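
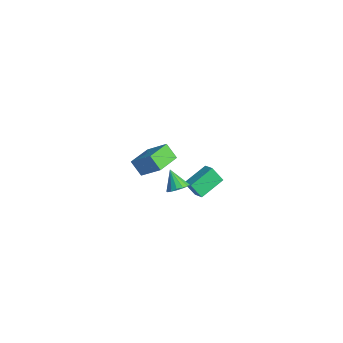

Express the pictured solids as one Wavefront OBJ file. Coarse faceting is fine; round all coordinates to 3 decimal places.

v -3.167 -0.585 -1.387
v -3.798 -0.965 -0.491
v -4.094 0.827 -1.44
v -4.725 0.447 -0.544
v -2.075 0.173 -0.296
v -2.706 -0.207 0.6
v -3.002 1.585 -0.349
v -3.633 1.205 0.547
v 4.128 -1.365 3.45
v 4.477 -1.906 3.636
v 3.352 -1.515 4.47
v 4.633 -1.64 3.794
v 4.654 -1.3 3.86
v 4.534 -0.977 3.816
v 4.305 -0.759 3.674
v 4.029 -0.703 3.472
v 3.779 -0.824 3.264
v 3.623 -1.09 3.106
v 3.602 -1.43 3.04
v 3.722 -1.752 3.084
v 3.951 -1.971 3.226
v 4.227 -2.027 3.428
v 0.605 0.483 0.543
v 1.374 0.559 0.897
v 0.153 1.983 1.204
v 0.922 2.059 1.558
v 0.978 1.001 -0.378
v 1.747 1.077 -0.024
v 0.526 2.501 0.283
v 1.295 2.577 0.637
f 2 4 1
f 5 2 1
f 1 4 3
f 3 5 1
f 2 8 4
f 6 2 5
f 6 8 2
f 4 8 3
f 7 5 3
f 3 8 7
f 7 6 5
f 8 6 7
f 10 9 12
f 10 12 11
f 12 9 13
f 12 13 11
f 13 9 14
f 13 14 11
f 14 9 15
f 14 15 11
f 15 9 16
f 15 16 11
f 16 9 17
f 16 17 11
f 17 9 18
f 17 18 11
f 18 9 19
f 18 19 11
f 19 9 20
f 19 20 11
f 20 9 21
f 20 21 11
f 21 9 22
f 21 22 11
f 22 9 10
f 22 10 11
f 24 26 23
f 27 24 23
f 23 26 25
f 25 27 23
f 24 30 26
f 28 24 27
f 28 30 24
f 26 30 25
f 29 27 25
f 25 30 29
f 29 28 27
f 30 28 29



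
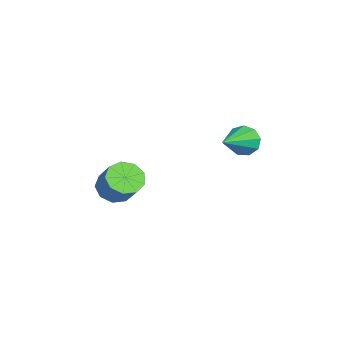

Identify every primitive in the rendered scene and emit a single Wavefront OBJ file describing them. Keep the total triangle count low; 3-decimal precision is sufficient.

v 1.469 -3.009 -0.982
v 2.053 -3.056 -1.433
v 2.816 -2.617 -0.49
v 2.231 -2.571 -0.038
v 1.839 -2.599 -1.473
v 2.602 -2.16 -0.53
v 1.452 -2.334 -1.283
v 2.215 -1.895 -0.34
v 1.073 -2.385 -0.952
v 1.836 -1.946 -0.009
v 0.878 -2.728 -0.635
v 1.641 -2.29 0.308
v 0.96 -3.203 -0.48
v 1.723 -2.765 0.463
v 1.28 -3.588 -0.56
v 2.043 -3.149 0.383
v 1.688 -3.701 -0.837
v 2.451 -3.262 0.106
v 1.993 -3.491 -1.182
v 2.756 -3.052 -0.239
v 2.358 1.487 2.012
v 2.708 1.692 1.504
v 3.742 0.793 2.688
v 2.708 2.002 1.824
v 2.543 2.07 2.231
v 2.292 1.866 2.536
v 2.072 1.485 2.596
v 1.985 1.104 2.382
v 2.073 0.903 1.996
v 2.294 0.975 1.617
v 2.545 1.287 1.423
f 2 1 5
f 2 5 3
f 3 5 6
f 3 6 4
f 5 1 7
f 5 7 6
f 6 7 8
f 6 8 4
f 7 1 9
f 7 9 8
f 8 9 10
f 8 10 4
f 9 1 11
f 9 11 10
f 10 11 12
f 10 12 4
f 11 1 13
f 11 13 12
f 12 13 14
f 12 14 4
f 13 1 15
f 13 15 14
f 14 15 16
f 14 16 4
f 15 1 17
f 15 17 16
f 16 17 18
f 16 18 4
f 17 1 19
f 17 19 18
f 18 19 20
f 18 20 4
f 19 1 2
f 19 2 20
f 20 2 3
f 20 3 4
f 22 21 24
f 22 24 23
f 24 21 25
f 24 25 23
f 25 21 26
f 25 26 23
f 26 21 27
f 26 27 23
f 27 21 28
f 27 28 23
f 28 21 29
f 28 29 23
f 29 21 30
f 29 30 23
f 30 21 31
f 30 31 23
f 31 21 22
f 31 22 23



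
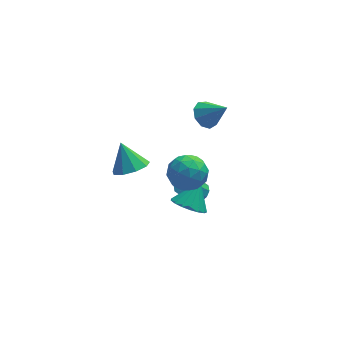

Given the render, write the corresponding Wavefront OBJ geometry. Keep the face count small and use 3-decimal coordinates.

v -1.086 -2.787 0.096
v -0.197 -3.205 -0.182
v -0.334 -1.993 1.304
v -0.218 -2.791 -0.441
v -0.438 -2.377 -0.577
v -0.806 -2.057 -0.559
v -1.238 -1.904 -0.391
v -1.635 -1.953 -0.111
v -1.907 -2.194 0.216
v -1.99 -2.571 0.515
v -1.866 -2.997 0.719
v -1.563 -3.375 0.779
v -1.151 -3.619 0.683
v -0.724 -3.672 0.453
v -0.38 -3.522 0.14
v -0.143 -0.775 -1.127
v 0.157 -0.313 -0.801
v -0.777 -0.463 0.272
v -1.077 -0.925 -0.053
v -0.125 -0.144 -1.022
v -1.058 -0.294 0.051
v -0.413 -0.216 -1.283
v -1.346 -0.366 -0.209
v -0.599 -0.501 -1.484
v -1.532 -0.652 -0.411
v -0.61 -0.891 -1.549
v -1.543 -1.042 -0.476
v -0.443 -1.237 -1.452
v -1.377 -1.387 -0.379
v -0.162 -1.406 -1.231
v -1.095 -1.556 -0.158
v 0.126 -1.334 -0.971
v -0.807 -1.484 0.103
v 0.312 -1.048 -0.769
v -0.621 -1.199 0.304
v 0.323 -0.658 -0.704
v -0.61 -0.809 0.369
v 0.641 2.127 2.699
v 1.353 2.358 2.218
v 1.659 1.453 3.881
v 1.206 2.808 2.601
v 0.794 2.939 3.03
v 0.311 2.69 3.304
v -0.018 2.178 3.295
v -0.038 1.642 3.007
v 0.259 1.333 2.575
v 0.735 1.396 2.2
v 1.167 1.801 2.059
v -3.286 3.396 -2.929
v -2.219 3.521 -2.695
v -3.714 4.324 -1.471
v -2.456 4.089 -3.127
v -3.081 4.334 -3.466
v -3.803 4.14 -3.554
v -4.283 3.597 -3.349
v -4.297 2.961 -2.948
v -3.838 2.528 -2.538
v -3.121 2.501 -2.311
v -2.481 2.893 -2.373
v -1.841 -2.963 4.629
v -1.249 -2.37 3.862
v -1.271 -4.53 3.858
v -0.679 -3.937 3.091
v -0.353 -3.943 4.179
v -0.706 -2.974 4.656
v -1.814 -3.926 3.064
v -2.167 -2.957 3.541
v -1.232 -2.965 2.895
v -0.33 -2.976 3.584
v -2.19 -3.924 4.136
v -1.288 -3.935 4.825
v -1.595 -2.529 4.313
v -0.925 -4.371 3.407
v -0.733 -4.374 4.046
v -0.385 -4.026 3.596
v -1.276 -2.884 4.78
v -0.928 -2.535 4.329
v -0.402 -3.46 4.515
v -1.592 -4.365 3.391
v -1.244 -4.016 2.94
v -2.135 -2.874 4.124
v -1.787 -2.526 3.674
v -2.118 -3.44 3.205
v -1.237 -2.53 3.294
v -0.902 -3.451 2.841
v -1.569 -3.445 2.825
v -1.777 -2.876 3.105
v -0.707 -2.536 3.699
v -0.371 -3.457 3.246
v -0.18 -3.461 3.886
v -0.388 -2.891 4.166
v -0.697 -2.886 3.131
v -2.149 -3.443 4.474
v -1.813 -4.364 4.021
v -2.132 -4.009 3.554
v -2.34 -3.439 3.834
v -1.618 -3.449 4.879
v -1.283 -4.37 4.426
v -0.743 -4.024 4.615
v -0.951 -3.455 4.895
v -1.823 -4.014 4.589
f 2 1 4
f 2 4 3
f 4 1 5
f 4 5 3
f 5 1 6
f 5 6 3
f 6 1 7
f 6 7 3
f 7 1 8
f 7 8 3
f 8 1 9
f 8 9 3
f 9 1 10
f 9 10 3
f 10 1 11
f 10 11 3
f 11 1 12
f 11 12 3
f 12 1 13
f 12 13 3
f 13 1 14
f 13 14 3
f 14 1 15
f 14 15 3
f 15 1 2
f 15 2 3
f 17 16 20
f 17 20 18
f 18 20 21
f 18 21 19
f 20 16 22
f 20 22 21
f 21 22 23
f 21 23 19
f 22 16 24
f 22 24 23
f 23 24 25
f 23 25 19
f 24 16 26
f 24 26 25
f 25 26 27
f 25 27 19
f 26 16 28
f 26 28 27
f 27 28 29
f 27 29 19
f 28 16 30
f 28 30 29
f 29 30 31
f 29 31 19
f 30 16 32
f 30 32 31
f 31 32 33
f 31 33 19
f 32 16 34
f 32 34 33
f 33 34 35
f 33 35 19
f 34 16 36
f 34 36 35
f 35 36 37
f 35 37 19
f 36 16 17
f 36 17 37
f 37 17 18
f 37 18 19
f 39 38 41
f 39 41 40
f 41 38 42
f 41 42 40
f 42 38 43
f 42 43 40
f 43 38 44
f 43 44 40
f 44 38 45
f 44 45 40
f 45 38 46
f 45 46 40
f 46 38 47
f 46 47 40
f 47 38 48
f 47 48 40
f 48 38 39
f 48 39 40
f 50 49 52
f 50 52 51
f 52 49 53
f 52 53 51
f 53 49 54
f 53 54 51
f 54 49 55
f 54 55 51
f 55 49 56
f 55 56 51
f 56 49 57
f 56 57 51
f 57 49 58
f 57 58 51
f 58 49 59
f 58 59 51
f 59 49 50
f 59 50 51
f 60 97 76
f 97 71 100
f 76 100 65
f 97 100 76
f 60 76 72
f 76 65 77
f 72 77 61
f 76 77 72
f 60 72 81
f 72 61 82
f 81 82 67
f 72 82 81
f 60 81 93
f 81 67 96
f 93 96 70
f 81 96 93
f 60 93 97
f 93 70 101
f 97 101 71
f 93 101 97
f 61 77 88
f 77 65 91
f 88 91 69
f 77 91 88
f 65 100 78
f 100 71 99
f 78 99 64
f 100 99 78
f 71 101 98
f 101 70 94
f 98 94 62
f 101 94 98
f 70 96 95
f 96 67 83
f 95 83 66
f 96 83 95
f 67 82 87
f 82 61 84
f 87 84 68
f 82 84 87
f 63 89 75
f 89 69 90
f 75 90 64
f 89 90 75
f 63 75 73
f 75 64 74
f 73 74 62
f 75 74 73
f 63 73 80
f 73 62 79
f 80 79 66
f 73 79 80
f 63 80 85
f 80 66 86
f 85 86 68
f 80 86 85
f 63 85 89
f 85 68 92
f 89 92 69
f 85 92 89
f 64 90 78
f 90 69 91
f 78 91 65
f 90 91 78
f 62 74 98
f 74 64 99
f 98 99 71
f 74 99 98
f 66 79 95
f 79 62 94
f 95 94 70
f 79 94 95
f 68 86 87
f 86 66 83
f 87 83 67
f 86 83 87
f 69 92 88
f 92 68 84
f 88 84 61
f 92 84 88



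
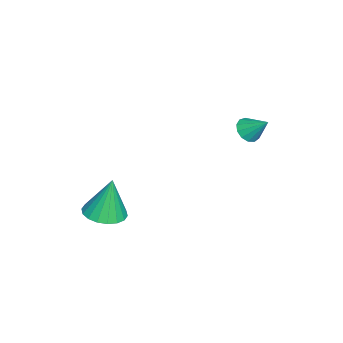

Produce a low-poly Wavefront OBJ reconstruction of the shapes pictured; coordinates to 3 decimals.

v 3.442 -3.019 0.068
v 4.206 -3.078 0.138
v 3.318 -2.761 1.632
v 4.161 -2.743 0.079
v 3.973 -2.463 0.018
v 3.679 -2.293 -0.033
v 3.339 -2.267 -0.064
v 3.019 -2.39 -0.069
v 2.783 -2.637 -0.047
v 2.677 -2.96 -0.002
v 2.723 -3.294 0.057
v 2.911 -3.574 0.117
v 3.204 -3.744 0.168
v 3.544 -3.77 0.2
v 3.864 -3.648 0.205
v 4.1 -3.4 0.183
v -0.272 1.085 2.185
v 0.185 1.155 1.925
v 0.012 1.795 2.875
v -0.01 1.348 1.807
v -0.288 1.458 1.808
v -0.56 1.449 1.929
v -0.742 1.325 2.132
v -0.774 1.125 2.351
v -0.647 0.912 2.517
v -0.401 0.754 2.578
v -0.114 0.701 2.514
v 0.123 0.77 2.346
v 0.234 0.939 2.126
f 2 1 4
f 2 4 3
f 4 1 5
f 4 5 3
f 5 1 6
f 5 6 3
f 6 1 7
f 6 7 3
f 7 1 8
f 7 8 3
f 8 1 9
f 8 9 3
f 9 1 10
f 9 10 3
f 10 1 11
f 10 11 3
f 11 1 12
f 11 12 3
f 12 1 13
f 12 13 3
f 13 1 14
f 13 14 3
f 14 1 15
f 14 15 3
f 15 1 16
f 15 16 3
f 16 1 2
f 16 2 3
f 18 17 20
f 18 20 19
f 20 17 21
f 20 21 19
f 21 17 22
f 21 22 19
f 22 17 23
f 22 23 19
f 23 17 24
f 23 24 19
f 24 17 25
f 24 25 19
f 25 17 26
f 25 26 19
f 26 17 27
f 26 27 19
f 27 17 28
f 27 28 19
f 28 17 29
f 28 29 19
f 29 17 18
f 29 18 19



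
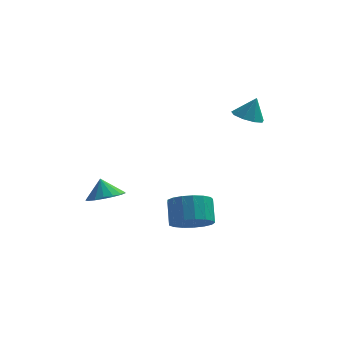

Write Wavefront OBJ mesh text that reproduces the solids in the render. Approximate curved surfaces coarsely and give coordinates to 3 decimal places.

v -2.549 -0.38 -1.821
v -1.789 -0.751 -1.459
v -2.831 -0.04 -0.879
v -1.665 -0.343 -1.569
v -1.743 0.057 -1.737
v -2.007 0.356 -1.923
v -2.394 0.487 -2.087
v -2.817 0.42 -2.189
v -3.178 0.169 -2.207
v -3.396 -0.208 -2.137
v -3.419 -0.624 -1.994
v -3.243 -0.984 -1.811
v -2.908 -1.205 -1.631
v -2.49 -1.238 -1.494
v -2.087 -1.074 -1.432
v 1.237 0.154 -3.624
v 1.903 -0.378 -3.028
v 1.729 0.534 -2.02
v 1.063 1.066 -2.616
v 2.193 -0.054 -3.271
v 2.019 0.857 -2.263
v 2.264 0.318 -3.595
v 2.09 1.229 -2.586
v 2.099 0.652 -3.925
v 1.925 1.563 -2.917
v 1.737 0.872 -4.186
v 1.563 1.783 -3.178
v 1.261 0.928 -4.319
v 1.087 1.839 -3.311
v 0.779 0.806 -4.292
v 0.605 1.718 -3.284
v 0.402 0.536 -4.113
v 0.228 1.447 -3.105
v 0.216 0.177 -3.821
v 0.042 1.089 -2.813
v 0.264 -0.186 -3.484
v 0.09 0.725 -2.476
v 0.535 -0.471 -3.18
v 0.361 0.44 -2.171
v 0.967 -0.613 -2.977
v 0.793 0.298 -1.969
v 1.461 -0.58 -2.922
v 1.287 0.332 -1.914
v 3.433 3.875 1.488
v 3.844 4.509 1.225
v 3.827 4.085 2.612
v 3.34 4.661 1.373
v 2.879 4.446 1.575
v 2.677 3.963 1.737
v 2.829 3.439 1.781
v 3.263 3.119 1.689
v 3.776 3.153 1.502
v 4.129 3.524 1.309
v 4.156 4.059 1.199
f 2 1 4
f 2 4 3
f 4 1 5
f 4 5 3
f 5 1 6
f 5 6 3
f 6 1 7
f 6 7 3
f 7 1 8
f 7 8 3
f 8 1 9
f 8 9 3
f 9 1 10
f 9 10 3
f 10 1 11
f 10 11 3
f 11 1 12
f 11 12 3
f 12 1 13
f 12 13 3
f 13 1 14
f 13 14 3
f 14 1 15
f 14 15 3
f 15 1 2
f 15 2 3
f 17 16 20
f 17 20 18
f 18 20 21
f 18 21 19
f 20 16 22
f 20 22 21
f 21 22 23
f 21 23 19
f 22 16 24
f 22 24 23
f 23 24 25
f 23 25 19
f 24 16 26
f 24 26 25
f 25 26 27
f 25 27 19
f 26 16 28
f 26 28 27
f 27 28 29
f 27 29 19
f 28 16 30
f 28 30 29
f 29 30 31
f 29 31 19
f 30 16 32
f 30 32 31
f 31 32 33
f 31 33 19
f 32 16 34
f 32 34 33
f 33 34 35
f 33 35 19
f 34 16 36
f 34 36 35
f 35 36 37
f 35 37 19
f 36 16 38
f 36 38 37
f 37 38 39
f 37 39 19
f 38 16 40
f 38 40 39
f 39 40 41
f 39 41 19
f 40 16 42
f 40 42 41
f 41 42 43
f 41 43 19
f 42 16 17
f 42 17 43
f 43 17 18
f 43 18 19
f 45 44 47
f 45 47 46
f 47 44 48
f 47 48 46
f 48 44 49
f 48 49 46
f 49 44 50
f 49 50 46
f 50 44 51
f 50 51 46
f 51 44 52
f 51 52 46
f 52 44 53
f 52 53 46
f 53 44 54
f 53 54 46
f 54 44 45
f 54 45 46



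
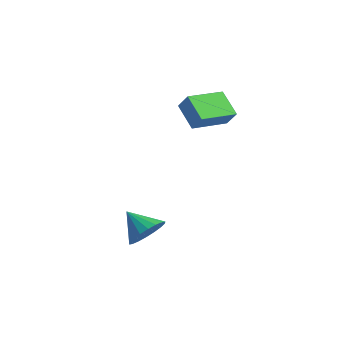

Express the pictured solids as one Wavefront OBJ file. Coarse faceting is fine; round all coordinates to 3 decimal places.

v 0.105 2.112 0.508
v -1.248 2.384 1.5
v 0.335 4.252 0.234
v -1.019 4.524 1.226
v 0.779 2.156 1.414
v -0.575 2.428 2.406
v 1.008 4.296 1.14
v -0.345 4.568 2.132
v 2.224 -2.597 -4.189
v 2.876 -2.597 -3.303
v 0.896 -2.783 -3.211
v 2.769 -2.123 -3.359
v 2.553 -1.743 -3.58
v 2.273 -1.532 -3.921
v 1.982 -1.532 -4.315
v 1.74 -1.743 -4.684
v 1.593 -2.123 -4.955
v 1.572 -2.597 -5.075
v 1.679 -3.072 -5.019
v 1.895 -3.452 -4.798
v 2.175 -3.663 -4.457
v 2.466 -3.663 -4.063
v 2.708 -3.452 -3.694
v 2.855 -3.072 -3.423
f 2 4 1
f 5 2 1
f 1 4 3
f 3 5 1
f 2 8 4
f 6 2 5
f 6 8 2
f 4 8 3
f 7 5 3
f 3 8 7
f 7 6 5
f 8 6 7
f 10 9 12
f 10 12 11
f 12 9 13
f 12 13 11
f 13 9 14
f 13 14 11
f 14 9 15
f 14 15 11
f 15 9 16
f 15 16 11
f 16 9 17
f 16 17 11
f 17 9 18
f 17 18 11
f 18 9 19
f 18 19 11
f 19 9 20
f 19 20 11
f 20 9 21
f 20 21 11
f 21 9 22
f 21 22 11
f 22 9 23
f 22 23 11
f 23 9 24
f 23 24 11
f 24 9 10
f 24 10 11



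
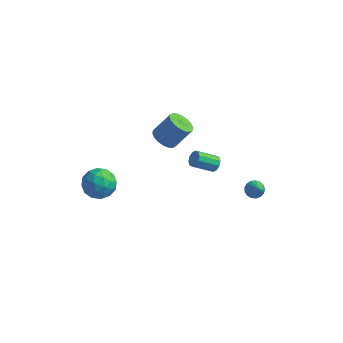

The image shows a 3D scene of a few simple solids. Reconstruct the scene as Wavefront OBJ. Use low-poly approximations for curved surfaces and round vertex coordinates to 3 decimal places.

v 3.574 0.877 -0.675
v 3.999 0.777 -1.057
v 4.266 0.103 0.295
v 4.079 1.01 -0.929
v 4.043 1.212 -0.742
v 3.9 1.337 -0.54
v 3.682 1.357 -0.368
v 3.44 1.267 -0.267
v 3.228 1.088 -0.26
v 3.096 0.86 -0.347
v 3.073 0.636 -0.51
v 3.165 0.467 -0.71
v 3.351 0.392 -0.902
v 3.588 0.428 -1.042
v 3.822 0.567 -1.098
v 2.042 -1.072 2.819
v 2.422 -1.333 3.036
v 1.519 -2.048 3.759
v 1.138 -1.788 3.541
v 2.364 -1.08 3.214
v 1.46 -1.795 3.937
v 2.182 -0.823 3.241
v 1.279 -1.538 3.963
v 1.947 -0.662 3.107
v 1.044 -1.377 3.829
v 1.748 -0.658 2.862
v 0.845 -1.373 3.584
v 1.661 -0.812 2.601
v 0.758 -1.527 3.324
v 1.72 -1.065 2.423
v 0.816 -1.78 3.146
v 1.901 -1.322 2.397
v 0.998 -2.037 3.119
v 2.136 -1.483 2.531
v 1.233 -2.198 3.253
v 2.335 -1.487 2.776
v 1.432 -2.202 3.498
v -3.774 -2.503 0.994
v -3.176 -2.546 0.143
v -4.584 -3.894 0.497
v -3.986 -3.937 -0.354
v -3.572 -4.123 0.583
v -3.072 -3.264 0.89
v -4.688 -3.176 -0.25
v -4.188 -2.317 0.057
v -3.741 -2.963 -0.626
v -3.051 -3.548 -0.111
v -4.709 -2.892 0.751
v -4.019 -3.477 1.266
v -3.404 -2.402 0.612
v -4.356 -4.038 0.028
v -4.112 -4.147 0.579
v -3.761 -4.173 0.078
v -3.343 -2.824 1.051
v -2.991 -2.85 0.551
v -3.224 -3.777 0.81
v -4.769 -3.59 0.089
v -4.417 -3.616 -0.411
v -3.999 -2.267 0.562
v -3.648 -2.293 0.061
v -4.536 -2.663 -0.17
v -3.385 -2.673 -0.34
v -3.86 -3.49 -0.632
v -4.273 -3.043 -0.571
v -3.979 -2.538 -0.391
v -2.979 -3.017 -0.037
v -3.455 -3.834 -0.33
v -3.212 -3.944 0.221
v -2.918 -3.438 0.402
v -3.311 -3.262 -0.489
v -4.305 -2.606 0.97
v -4.781 -3.423 0.677
v -4.842 -3.002 0.238
v -4.548 -2.496 0.419
v -3.9 -2.95 1.272
v -4.375 -3.767 0.98
v -3.781 -3.902 1.031
v -3.487 -3.397 1.211
v -4.449 -3.178 1.129
v -1.902 0.781 1.66
v -1.213 0.441 1.404
v -0.449 1.039 2.664
v -1.138 1.379 2.92
v -1.206 0.765 1.246
v -0.442 1.363 2.506
v -1.337 1.092 1.17
v -0.573 1.69 2.43
v -1.58 1.358 1.191
v -0.816 1.956 2.451
v -1.887 1.509 1.305
v -1.123 2.107 2.565
v -2.196 1.516 1.49
v -1.433 2.114 2.75
v -2.448 1.377 1.708
v -1.684 1.975 2.968
v -2.591 1.121 1.916
v -1.827 1.719 3.176
v -2.598 0.797 2.074
v -1.834 1.395 3.334
v -2.467 0.47 2.15
v -1.703 1.068 3.41
v -2.224 0.204 2.129
v -1.46 0.802 3.389
v -1.917 0.053 2.015
v -1.153 0.651 3.275
v -1.607 0.046 1.83
v -0.844 0.644 3.09
v -1.356 0.185 1.612
v -0.592 0.783 2.872
f 2 1 4
f 2 4 3
f 4 1 5
f 4 5 3
f 5 1 6
f 5 6 3
f 6 1 7
f 6 7 3
f 7 1 8
f 7 8 3
f 8 1 9
f 8 9 3
f 9 1 10
f 9 10 3
f 10 1 11
f 10 11 3
f 11 1 12
f 11 12 3
f 12 1 13
f 12 13 3
f 13 1 14
f 13 14 3
f 14 1 15
f 14 15 3
f 15 1 2
f 15 2 3
f 17 16 20
f 17 20 18
f 18 20 21
f 18 21 19
f 20 16 22
f 20 22 21
f 21 22 23
f 21 23 19
f 22 16 24
f 22 24 23
f 23 24 25
f 23 25 19
f 24 16 26
f 24 26 25
f 25 26 27
f 25 27 19
f 26 16 28
f 26 28 27
f 27 28 29
f 27 29 19
f 28 16 30
f 28 30 29
f 29 30 31
f 29 31 19
f 30 16 32
f 30 32 31
f 31 32 33
f 31 33 19
f 32 16 34
f 32 34 33
f 33 34 35
f 33 35 19
f 34 16 36
f 34 36 35
f 35 36 37
f 35 37 19
f 36 16 17
f 36 17 37
f 37 17 18
f 37 18 19
f 38 75 54
f 75 49 78
f 54 78 43
f 75 78 54
f 38 54 50
f 54 43 55
f 50 55 39
f 54 55 50
f 38 50 59
f 50 39 60
f 59 60 45
f 50 60 59
f 38 59 71
f 59 45 74
f 71 74 48
f 59 74 71
f 38 71 75
f 71 48 79
f 75 79 49
f 71 79 75
f 39 55 66
f 55 43 69
f 66 69 47
f 55 69 66
f 43 78 56
f 78 49 77
f 56 77 42
f 78 77 56
f 49 79 76
f 79 48 72
f 76 72 40
f 79 72 76
f 48 74 73
f 74 45 61
f 73 61 44
f 74 61 73
f 45 60 65
f 60 39 62
f 65 62 46
f 60 62 65
f 41 67 53
f 67 47 68
f 53 68 42
f 67 68 53
f 41 53 51
f 53 42 52
f 51 52 40
f 53 52 51
f 41 51 58
f 51 40 57
f 58 57 44
f 51 57 58
f 41 58 63
f 58 44 64
f 63 64 46
f 58 64 63
f 41 63 67
f 63 46 70
f 67 70 47
f 63 70 67
f 42 68 56
f 68 47 69
f 56 69 43
f 68 69 56
f 40 52 76
f 52 42 77
f 76 77 49
f 52 77 76
f 44 57 73
f 57 40 72
f 73 72 48
f 57 72 73
f 46 64 65
f 64 44 61
f 65 61 45
f 64 61 65
f 47 70 66
f 70 46 62
f 66 62 39
f 70 62 66
f 81 80 84
f 81 84 82
f 82 84 85
f 82 85 83
f 84 80 86
f 84 86 85
f 85 86 87
f 85 87 83
f 86 80 88
f 86 88 87
f 87 88 89
f 87 89 83
f 88 80 90
f 88 90 89
f 89 90 91
f 89 91 83
f 90 80 92
f 90 92 91
f 91 92 93
f 91 93 83
f 92 80 94
f 92 94 93
f 93 94 95
f 93 95 83
f 94 80 96
f 94 96 95
f 95 96 97
f 95 97 83
f 96 80 98
f 96 98 97
f 97 98 99
f 97 99 83
f 98 80 100
f 98 100 99
f 99 100 101
f 99 101 83
f 100 80 102
f 100 102 101
f 101 102 103
f 101 103 83
f 102 80 104
f 102 104 103
f 103 104 105
f 103 105 83
f 104 80 106
f 104 106 105
f 105 106 107
f 105 107 83
f 106 80 108
f 106 108 107
f 107 108 109
f 107 109 83
f 108 80 81
f 108 81 109
f 109 81 82
f 109 82 83



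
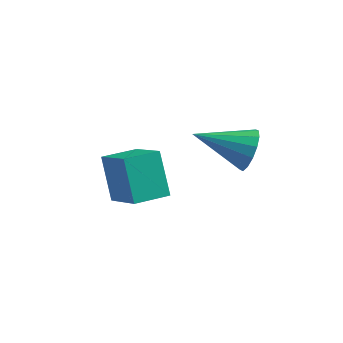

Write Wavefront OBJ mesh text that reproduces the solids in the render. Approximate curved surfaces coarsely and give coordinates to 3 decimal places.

v 1.259 -1.107 1.047
v 1.622 -1.542 1.759
v -0.719 -1.473 1.833
v 1.593 -1.092 1.894
v 1.473 -0.646 1.802
v 1.297 -0.323 1.508
v 1.11 -0.21 1.09
v 0.964 -0.338 0.661
v 0.896 -0.671 0.336
v 0.926 -1.122 0.201
v 1.045 -1.568 0.293
v 1.222 -1.891 0.587
v 1.408 -2.004 1.004
v 1.555 -1.876 1.433
v -2.503 -2.76 -1.516
v -3.171 -1.739 -0.033
v -3.72 -1.595 -2.867
v -4.389 -0.574 -1.385
v -1.431 -1.826 -1.675
v -2.1 -0.805 -0.193
v -2.649 -0.661 -3.027
v -3.317 0.36 -1.544
f 2 1 4
f 2 4 3
f 4 1 5
f 4 5 3
f 5 1 6
f 5 6 3
f 6 1 7
f 6 7 3
f 7 1 8
f 7 8 3
f 8 1 9
f 8 9 3
f 9 1 10
f 9 10 3
f 10 1 11
f 10 11 3
f 11 1 12
f 11 12 3
f 12 1 13
f 12 13 3
f 13 1 14
f 13 14 3
f 14 1 2
f 14 2 3
f 16 18 15
f 19 16 15
f 15 18 17
f 17 19 15
f 16 22 18
f 20 16 19
f 20 22 16
f 18 22 17
f 21 19 17
f 17 22 21
f 21 20 19
f 22 20 21



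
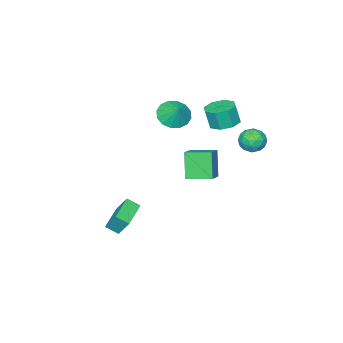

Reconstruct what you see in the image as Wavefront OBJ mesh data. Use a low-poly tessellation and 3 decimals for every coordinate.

v 3.113 -1.435 -1.67
v 3.027 -0.716 -0.566
v 2.735 -0.792 -2.118
v 2.648 -0.073 -1.014
v 4.712 -0.727 -2.006
v 4.625 -0.008 -0.902
v 4.333 -0.084 -2.454
v 4.247 0.635 -1.35
v -0.021 1.231 0.648
v -0.582 0.64 2.242
v -0.811 2.492 0.838
v -1.372 1.9 2.431
v 1.172 1.88 1.309
v 0.611 1.288 2.902
v 0.382 3.14 1.498
v -0.179 2.549 3.092
v -3.605 3.289 2.735
v -3.096 3.051 2.08
v -4.104 1.989 2.82
v -3.595 1.751 2.165
v -3.249 1.954 2.928
v -2.941 2.757 2.876
v -4.259 2.283 2.024
v -3.951 3.086 1.972
v -3.501 2.429 1.641
v -2.877 2.226 2.2
v -4.323 2.814 2.7
v -3.699 2.611 3.259
v -3.307 3.284 2.4
v -3.893 1.756 2.5
v -3.69 1.875 2.949
v -3.391 1.735 2.564
v -3.215 3.112 2.868
v -2.916 2.972 2.483
v -3.006 2.327 2.981
v -4.284 2.068 2.417
v -3.985 1.928 2.032
v -3.809 3.305 2.336
v -3.51 3.165 1.951
v -4.194 2.713 1.919
v -3.246 2.779 1.757
v -3.539 2.014 1.807
v -3.929 2.327 1.724
v -3.748 2.799 1.693
v -2.879 2.659 2.086
v -3.172 1.895 2.136
v -2.968 2.014 2.584
v -2.787 2.487 2.553
v -3.117 2.294 1.828
v -4.028 3.145 2.764
v -4.321 2.381 2.814
v -4.413 2.553 2.347
v -4.232 3.026 2.316
v -3.661 3.026 3.093
v -3.954 2.261 3.143
v -3.452 2.241 3.207
v -3.271 2.713 3.176
v -4.083 2.746 3.072
v -2.148 -2.055 3.304
v -1.217 -2.469 3.261
v -1.792 -1.345 4.176
v -1.201 -2.063 2.924
v -1.44 -1.655 2.689
v -1.868 -1.354 2.618
v -2.371 -1.241 2.732
v -2.814 -1.346 2.998
v -3.079 -1.642 3.347
v -3.094 -2.048 3.684
v -2.856 -2.456 3.919
v -2.428 -2.757 3.99
v -1.925 -2.87 3.876
v -1.481 -2.764 3.61
v -3.603 0.463 3.018
v -2.763 0.884 3.009
v -2.617 0.619 4.274
v -3.457 0.197 4.282
v -3.297 1.339 3.167
v -3.152 1.074 4.431
v -4.011 1.281 3.237
v -3.865 1.015 4.501
v -4.486 0.743 3.179
v -4.34 0.478 4.443
v -4.443 0.041 3.026
v -4.297 -0.224 4.291
v -3.908 -0.414 2.869
v -3.763 -0.679 4.133
v -3.195 -0.355 2.799
v -3.049 -0.621 4.063
v -2.72 0.182 2.857
v -2.574 -0.083 4.121
f 2 4 1
f 5 2 1
f 1 4 3
f 3 5 1
f 2 8 4
f 6 2 5
f 6 8 2
f 4 8 3
f 7 5 3
f 3 8 7
f 7 6 5
f 8 6 7
f 10 12 9
f 13 10 9
f 9 12 11
f 11 13 9
f 10 16 12
f 14 10 13
f 14 16 10
f 12 16 11
f 15 13 11
f 11 16 15
f 15 14 13
f 16 14 15
f 17 54 33
f 54 28 57
f 33 57 22
f 54 57 33
f 17 33 29
f 33 22 34
f 29 34 18
f 33 34 29
f 17 29 38
f 29 18 39
f 38 39 24
f 29 39 38
f 17 38 50
f 38 24 53
f 50 53 27
f 38 53 50
f 17 50 54
f 50 27 58
f 54 58 28
f 50 58 54
f 18 34 45
f 34 22 48
f 45 48 26
f 34 48 45
f 22 57 35
f 57 28 56
f 35 56 21
f 57 56 35
f 28 58 55
f 58 27 51
f 55 51 19
f 58 51 55
f 27 53 52
f 53 24 40
f 52 40 23
f 53 40 52
f 24 39 44
f 39 18 41
f 44 41 25
f 39 41 44
f 20 46 32
f 46 26 47
f 32 47 21
f 46 47 32
f 20 32 30
f 32 21 31
f 30 31 19
f 32 31 30
f 20 30 37
f 30 19 36
f 37 36 23
f 30 36 37
f 20 37 42
f 37 23 43
f 42 43 25
f 37 43 42
f 20 42 46
f 42 25 49
f 46 49 26
f 42 49 46
f 21 47 35
f 47 26 48
f 35 48 22
f 47 48 35
f 19 31 55
f 31 21 56
f 55 56 28
f 31 56 55
f 23 36 52
f 36 19 51
f 52 51 27
f 36 51 52
f 25 43 44
f 43 23 40
f 44 40 24
f 43 40 44
f 26 49 45
f 49 25 41
f 45 41 18
f 49 41 45
f 60 59 62
f 60 62 61
f 62 59 63
f 62 63 61
f 63 59 64
f 63 64 61
f 64 59 65
f 64 65 61
f 65 59 66
f 65 66 61
f 66 59 67
f 66 67 61
f 67 59 68
f 67 68 61
f 68 59 69
f 68 69 61
f 69 59 70
f 69 70 61
f 70 59 71
f 70 71 61
f 71 59 72
f 71 72 61
f 72 59 60
f 72 60 61
f 74 73 77
f 74 77 75
f 75 77 78
f 75 78 76
f 77 73 79
f 77 79 78
f 78 79 80
f 78 80 76
f 79 73 81
f 79 81 80
f 80 81 82
f 80 82 76
f 81 73 83
f 81 83 82
f 82 83 84
f 82 84 76
f 83 73 85
f 83 85 84
f 84 85 86
f 84 86 76
f 85 73 87
f 85 87 86
f 86 87 88
f 86 88 76
f 87 73 89
f 87 89 88
f 88 89 90
f 88 90 76
f 89 73 74
f 89 74 90
f 90 74 75
f 90 75 76



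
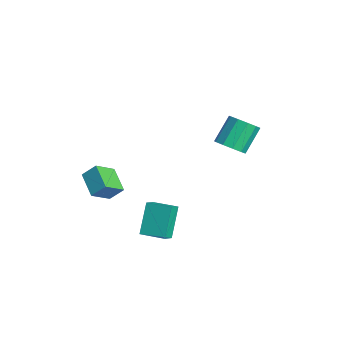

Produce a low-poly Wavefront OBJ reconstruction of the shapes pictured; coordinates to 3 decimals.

v 1.266 -1.713 -3.082
v 1.869 -2.317 -2.506
v 2.309 -0.559 -2.966
v 2.913 -1.163 -2.39
v 2.267 -2.437 -4.89
v 2.871 -3.041 -4.314
v 3.311 -1.283 -4.774
v 3.914 -1.887 -4.198
v -3.045 -3.654 -3.669
v -2.55 -4.89 -2.712
v -2.731 -2.875 -2.826
v -2.236 -4.112 -1.869
v -1.424 -3.548 -4.371
v -0.929 -4.785 -3.414
v -1.11 -2.77 -3.528
v -0.615 -4.006 -2.571
v 1.476 2.784 0.816
v 2.108 3.504 0.565
v 1.396 4.635 2.012
v 0.764 3.916 2.264
v 1.591 3.586 0.247
v 0.88 4.717 1.694
v 1.031 3.362 0.146
v 0.319 4.493 1.594
v 0.64 2.917 0.302
v -0.071 4.048 1.749
v 0.569 2.422 0.654
v -0.143 3.553 2.101
v 0.844 2.065 1.068
v 0.132 3.196 2.515
v 1.36 1.983 1.386
v 0.649 3.114 2.833
v 1.921 2.207 1.486
v 1.209 3.338 2.934
v 2.311 2.652 1.331
v 1.6 3.783 2.778
v 2.383 3.147 0.979
v 1.671 4.278 2.426
f 2 4 1
f 5 2 1
f 1 4 3
f 3 5 1
f 2 8 4
f 6 2 5
f 6 8 2
f 4 8 3
f 7 5 3
f 3 8 7
f 7 6 5
f 8 6 7
f 10 12 9
f 13 10 9
f 9 12 11
f 11 13 9
f 10 16 12
f 14 10 13
f 14 16 10
f 12 16 11
f 15 13 11
f 11 16 15
f 15 14 13
f 16 14 15
f 18 17 21
f 18 21 19
f 19 21 22
f 19 22 20
f 21 17 23
f 21 23 22
f 22 23 24
f 22 24 20
f 23 17 25
f 23 25 24
f 24 25 26
f 24 26 20
f 25 17 27
f 25 27 26
f 26 27 28
f 26 28 20
f 27 17 29
f 27 29 28
f 28 29 30
f 28 30 20
f 29 17 31
f 29 31 30
f 30 31 32
f 30 32 20
f 31 17 33
f 31 33 32
f 32 33 34
f 32 34 20
f 33 17 35
f 33 35 34
f 34 35 36
f 34 36 20
f 35 17 37
f 35 37 36
f 36 37 38
f 36 38 20
f 37 17 18
f 37 18 38
f 38 18 19
f 38 19 20



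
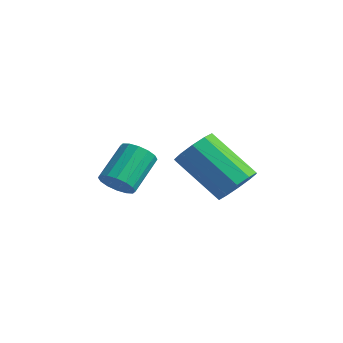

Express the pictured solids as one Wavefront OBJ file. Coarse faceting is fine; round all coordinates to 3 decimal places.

v 4.232 -1.595 2.694
v 4.74 -1.657 3.323
v 3.155 -1.946 4.574
v 2.648 -1.885 3.946
v 4.613 -1.175 3.273
v 3.028 -1.464 4.524
v 4.34 -0.854 3.002
v 2.755 -1.143 4.254
v 4.027 -0.816 2.614
v 2.442 -1.105 3.865
v 3.792 -1.076 2.256
v 2.207 -1.365 3.508
v 3.725 -1.534 2.066
v 2.14 -1.823 3.317
v 3.852 -2.016 2.116
v 2.267 -2.305 3.367
v 4.125 -2.337 2.386
v 2.54 -2.626 3.638
v 4.438 -2.375 2.775
v 2.853 -2.664 4.026
v 4.673 -2.115 3.132
v 3.088 -2.404 4.384
v 0.447 -3.06 1.901
v 0.753 -3.355 2.406
v 0.499 -2.115 3.284
v 0.193 -1.82 2.779
v 0.999 -3.186 2.239
v 0.746 -1.947 3.117
v 1.097 -2.984 1.982
v 0.844 -1.745 2.86
v 1.021 -2.802 1.703
v 0.768 -1.563 2.581
v 0.791 -2.689 1.477
v 0.538 -1.45 2.355
v 0.469 -2.676 1.365
v 0.215 -1.436 2.243
v 0.141 -2.765 1.396
v -0.113 -1.525 2.274
v -0.106 -2.933 1.563
v -0.359 -1.694 2.441
v -0.204 -3.135 1.82
v -0.457 -1.896 2.698
v -0.128 -3.317 2.099
v -0.381 -2.078 2.977
v 0.102 -3.43 2.325
v -0.151 -2.191 3.203
v 0.425 -3.444 2.437
v 0.171 -2.204 3.315
f 2 1 5
f 2 5 3
f 3 5 6
f 3 6 4
f 5 1 7
f 5 7 6
f 6 7 8
f 6 8 4
f 7 1 9
f 7 9 8
f 8 9 10
f 8 10 4
f 9 1 11
f 9 11 10
f 10 11 12
f 10 12 4
f 11 1 13
f 11 13 12
f 12 13 14
f 12 14 4
f 13 1 15
f 13 15 14
f 14 15 16
f 14 16 4
f 15 1 17
f 15 17 16
f 16 17 18
f 16 18 4
f 17 1 19
f 17 19 18
f 18 19 20
f 18 20 4
f 19 1 21
f 19 21 20
f 20 21 22
f 20 22 4
f 21 1 2
f 21 2 22
f 22 2 3
f 22 3 4
f 24 23 27
f 24 27 25
f 25 27 28
f 25 28 26
f 27 23 29
f 27 29 28
f 28 29 30
f 28 30 26
f 29 23 31
f 29 31 30
f 30 31 32
f 30 32 26
f 31 23 33
f 31 33 32
f 32 33 34
f 32 34 26
f 33 23 35
f 33 35 34
f 34 35 36
f 34 36 26
f 35 23 37
f 35 37 36
f 36 37 38
f 36 38 26
f 37 23 39
f 37 39 38
f 38 39 40
f 38 40 26
f 39 23 41
f 39 41 40
f 40 41 42
f 40 42 26
f 41 23 43
f 41 43 42
f 42 43 44
f 42 44 26
f 43 23 45
f 43 45 44
f 44 45 46
f 44 46 26
f 45 23 47
f 45 47 46
f 46 47 48
f 46 48 26
f 47 23 24
f 47 24 48
f 48 24 25
f 48 25 26



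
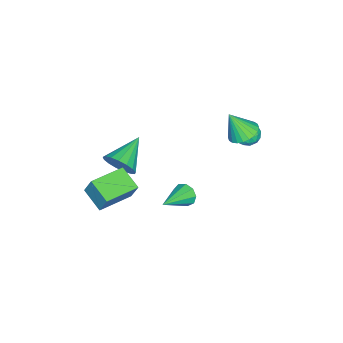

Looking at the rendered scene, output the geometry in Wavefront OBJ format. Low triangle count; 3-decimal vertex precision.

v 0.91 -3.606 -0.733
v 1.361 -2.964 -0.019
v -1.05 -3.234 0.173
v 1.242 -2.654 -0.403
v 1.047 -2.563 -0.863
v 0.821 -2.71 -1.292
v 0.615 -3.062 -1.594
v 0.476 -3.539 -1.698
v 0.437 -4.031 -1.581
v 0.506 -4.426 -1.269
v 0.668 -4.633 -0.835
v 0.885 -4.604 -0.377
v 1.107 -4.347 -0.001
v 1.285 -3.92 0.208
v 1.376 -3.421 0.201
v -0.931 -0.429 -4.08
v -0.595 -0.126 -4.715
v 1.031 -0.971 -3.3
v -0.642 0.248 -4.338
v -0.824 0.305 -3.84
v -1.056 0.019 -3.454
v -1.23 -0.477 -3.361
v -1.264 -0.95 -3.605
v -1.142 -1.18 -4.071
v -0.922 -1.058 -4.541
v -0.705 -0.642 -4.796
v 3.713 -4.456 -0.649
v 3.917 -3.926 0.576
v 1.838 -3.413 -0.788
v 2.041 -2.884 0.437
v 4.439 -3.236 -1.297
v 4.642 -2.707 -0.072
v 2.563 -2.194 -1.436
v 2.767 -1.664 -0.211
v -1.037 2.928 2.945
v -0.338 3.511 3.178
v -0.863 2.132 4.415
v -0.629 3.692 3.31
v -0.981 3.756 3.387
v -1.343 3.694 3.397
v -1.658 3.515 3.337
v -1.878 3.247 3.219
v -1.971 2.931 3.058
v -1.921 2.614 2.881
v -1.737 2.345 2.713
v -1.446 2.164 2.58
v -1.094 2.1 2.504
v -0.732 2.162 2.494
v -0.417 2.34 2.553
v -0.197 2.608 2.672
v -0.104 2.925 2.833
v -0.154 3.242 3.01
v -3.148 3.197 0.569
v -2.456 2.739 0.55
v -3.884 2.081 0.71
v -3.192 1.623 0.691
v -3.346 2.116 1.342
v -2.892 2.805 1.255
v -3.448 2.015 0.005
v -2.994 2.704 -0.082
v -2.641 2.008 0.202
v -2.578 2.07 1.028
v -3.762 2.75 0.232
v -3.699 2.812 1.058
v -2.738 3.066 0.547
v -3.602 1.754 0.713
v -3.693 2.044 1.095
v -3.286 1.774 1.084
v -2.994 3.105 0.961
v -2.587 2.836 0.95
v -3.11 2.469 1.415
v -3.753 1.984 0.31
v -3.346 1.715 0.299
v -3.054 3.046 0.176
v -2.647 2.776 0.165
v -3.23 2.351 -0.155
v -2.44 2.367 0.332
v -2.872 1.711 0.415
v -3.023 1.941 0.011
v -2.756 2.347 -0.04
v -2.403 2.404 0.817
v -2.835 1.748 0.9
v -2.926 2.037 1.282
v -2.659 2.443 1.231
v -2.512 1.974 0.613
v -3.505 3.072 0.36
v -3.937 2.416 0.443
v -3.681 2.377 0.029
v -3.414 2.783 -0.022
v -3.468 3.109 0.845
v -3.9 2.453 0.928
v -3.584 2.473 1.3
v -3.317 2.879 1.249
v -3.828 2.846 0.647
f 2 1 4
f 2 4 3
f 4 1 5
f 4 5 3
f 5 1 6
f 5 6 3
f 6 1 7
f 6 7 3
f 7 1 8
f 7 8 3
f 8 1 9
f 8 9 3
f 9 1 10
f 9 10 3
f 10 1 11
f 10 11 3
f 11 1 12
f 11 12 3
f 12 1 13
f 12 13 3
f 13 1 14
f 13 14 3
f 14 1 15
f 14 15 3
f 15 1 2
f 15 2 3
f 17 16 19
f 17 19 18
f 19 16 20
f 19 20 18
f 20 16 21
f 20 21 18
f 21 16 22
f 21 22 18
f 22 16 23
f 22 23 18
f 23 16 24
f 23 24 18
f 24 16 25
f 24 25 18
f 25 16 26
f 25 26 18
f 26 16 17
f 26 17 18
f 28 30 27
f 31 28 27
f 27 30 29
f 29 31 27
f 28 34 30
f 32 28 31
f 32 34 28
f 30 34 29
f 33 31 29
f 29 34 33
f 33 32 31
f 34 32 33
f 36 35 38
f 36 38 37
f 38 35 39
f 38 39 37
f 39 35 40
f 39 40 37
f 40 35 41
f 40 41 37
f 41 35 42
f 41 42 37
f 42 35 43
f 42 43 37
f 43 35 44
f 43 44 37
f 44 35 45
f 44 45 37
f 45 35 46
f 45 46 37
f 46 35 47
f 46 47 37
f 47 35 48
f 47 48 37
f 48 35 49
f 48 49 37
f 49 35 50
f 49 50 37
f 50 35 51
f 50 51 37
f 51 35 52
f 51 52 37
f 52 35 36
f 52 36 37
f 53 90 69
f 90 64 93
f 69 93 58
f 90 93 69
f 53 69 65
f 69 58 70
f 65 70 54
f 69 70 65
f 53 65 74
f 65 54 75
f 74 75 60
f 65 75 74
f 53 74 86
f 74 60 89
f 86 89 63
f 74 89 86
f 53 86 90
f 86 63 94
f 90 94 64
f 86 94 90
f 54 70 81
f 70 58 84
f 81 84 62
f 70 84 81
f 58 93 71
f 93 64 92
f 71 92 57
f 93 92 71
f 64 94 91
f 94 63 87
f 91 87 55
f 94 87 91
f 63 89 88
f 89 60 76
f 88 76 59
f 89 76 88
f 60 75 80
f 75 54 77
f 80 77 61
f 75 77 80
f 56 82 68
f 82 62 83
f 68 83 57
f 82 83 68
f 56 68 66
f 68 57 67
f 66 67 55
f 68 67 66
f 56 66 73
f 66 55 72
f 73 72 59
f 66 72 73
f 56 73 78
f 73 59 79
f 78 79 61
f 73 79 78
f 56 78 82
f 78 61 85
f 82 85 62
f 78 85 82
f 57 83 71
f 83 62 84
f 71 84 58
f 83 84 71
f 55 67 91
f 67 57 92
f 91 92 64
f 67 92 91
f 59 72 88
f 72 55 87
f 88 87 63
f 72 87 88
f 61 79 80
f 79 59 76
f 80 76 60
f 79 76 80
f 62 85 81
f 85 61 77
f 81 77 54
f 85 77 81



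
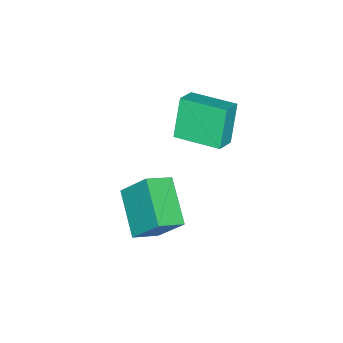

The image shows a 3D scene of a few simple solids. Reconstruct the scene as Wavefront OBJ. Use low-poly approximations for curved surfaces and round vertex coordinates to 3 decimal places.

v -1.027 0.9 -1.352
v -1.832 0.781 0.298
v -1.019 2.834 -1.209
v -1.823 2.716 0.441
v -0.137 0.864 -0.921
v -0.941 0.746 0.729
v -0.128 2.799 -0.778
v -0.933 2.68 0.872
v 2.127 0.846 -2.076
v 2.13 1.909 -0.775
v 3.505 2.029 -3.047
v 3.509 3.092 -1.747
v 3.011 0.228 -1.573
v 3.015 1.291 -0.273
v 4.39 1.411 -2.545
v 4.393 2.474 -1.244
f 2 4 1
f 5 2 1
f 1 4 3
f 3 5 1
f 2 8 4
f 6 2 5
f 6 8 2
f 4 8 3
f 7 5 3
f 3 8 7
f 7 6 5
f 8 6 7
f 10 12 9
f 13 10 9
f 9 12 11
f 11 13 9
f 10 16 12
f 14 10 13
f 14 16 10
f 12 16 11
f 15 13 11
f 11 16 15
f 15 14 13
f 16 14 15



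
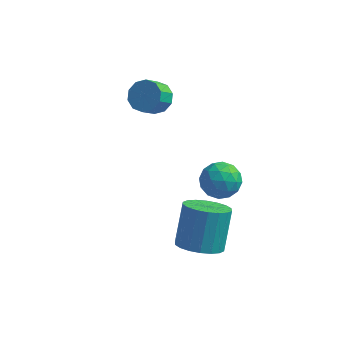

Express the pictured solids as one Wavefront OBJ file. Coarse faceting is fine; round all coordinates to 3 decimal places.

v 0.368 4.038 2.154
v 1.078 4.146 2.55
v 0.782 3.41 3.282
v 0.072 3.302 2.886
v 0.741 4.472 2.741
v 0.444 3.736 3.474
v 0.261 4.633 2.708
v -0.035 3.896 3.441
v -0.178 4.566 2.463
v -0.474 3.83 3.196
v -0.408 4.298 2.1
v -0.704 3.561 2.833
v -0.342 3.93 1.758
v -0.638 3.194 2.49
v -0.004 3.604 1.566
v -0.301 2.868 2.299
v 0.475 3.444 1.599
v 0.179 2.707 2.332
v 0.914 3.51 1.844
v 0.618 2.774 2.577
v 1.144 3.779 2.207
v 0.848 3.042 2.94
v 3.666 2.969 -0.423
v 4.494 2.894 -0.938
v 3.046 1.766 -1.242
v 3.874 1.691 -1.757
v 3.864 1.448 -0.81
v 4.247 2.192 -0.304
v 3.293 2.468 -1.876
v 3.676 3.212 -1.37
v 4.263 2.584 -1.836
v 4.616 1.954 -1.177
v 2.924 2.706 -1.003
v 3.277 2.076 -0.344
v 4.134 3.037 -0.609
v 3.406 1.623 -1.571
v 3.4 1.48 -1.015
v 3.886 1.436 -1.318
v 3.989 2.625 -0.236
v 4.476 2.58 -0.538
v 4.106 1.731 -0.463
v 3.064 2.08 -1.642
v 3.551 2.035 -1.944
v 3.654 3.224 -0.862
v 4.14 3.18 -1.165
v 3.434 2.929 -1.717
v 4.485 2.811 -1.439
v 4.121 2.103 -1.921
v 3.78 2.561 -1.991
v 4.005 2.998 -1.693
v 4.693 2.44 -1.052
v 4.328 1.733 -1.534
v 4.322 1.591 -0.977
v 4.548 2.028 -0.679
v 4.557 2.258 -1.58
v 3.212 2.927 -0.646
v 2.847 2.22 -1.128
v 2.992 2.632 -1.501
v 3.218 3.069 -1.203
v 3.419 2.557 -0.259
v 3.055 1.849 -0.741
v 3.535 1.662 -0.487
v 3.76 2.099 -0.189
v 2.983 2.402 -0.6
v 3.968 -1.531 -1.75
v 4.924 -1.876 -1.526
v 4.927 -0.773 0.154
v 3.972 -0.429 -0.07
v 5.007 -1.495 -1.776
v 5.011 -0.393 -0.096
v 4.885 -1.122 -2.021
v 4.889 -0.019 -0.34
v 4.581 -0.83 -2.212
v 4.585 0.273 -0.532
v 4.156 -0.676 -2.312
v 4.16 0.426 -0.631
v 3.694 -0.692 -2.3
v 3.697 0.41 -0.62
v 3.286 -0.875 -2.18
v 3.289 0.228 -0.499
v 3.013 -1.187 -1.974
v 3.016 -0.084 -0.294
v 2.929 -1.567 -1.724
v 2.933 -0.465 -0.044
v 3.051 -1.941 -1.48
v 3.055 -0.838 0.201
v 3.355 -2.233 -1.288
v 3.359 -1.13 0.392
v 3.78 -2.386 -1.189
v 3.784 -1.284 0.492
v 4.243 -2.37 -1.2
v 4.246 -1.268 0.48
v 4.651 -2.188 -1.321
v 4.654 -1.085 0.36
f 2 1 5
f 2 5 3
f 3 5 6
f 3 6 4
f 5 1 7
f 5 7 6
f 6 7 8
f 6 8 4
f 7 1 9
f 7 9 8
f 8 9 10
f 8 10 4
f 9 1 11
f 9 11 10
f 10 11 12
f 10 12 4
f 11 1 13
f 11 13 12
f 12 13 14
f 12 14 4
f 13 1 15
f 13 15 14
f 14 15 16
f 14 16 4
f 15 1 17
f 15 17 16
f 16 17 18
f 16 18 4
f 17 1 19
f 17 19 18
f 18 19 20
f 18 20 4
f 19 1 21
f 19 21 20
f 20 21 22
f 20 22 4
f 21 1 2
f 21 2 22
f 22 2 3
f 22 3 4
f 23 60 39
f 60 34 63
f 39 63 28
f 60 63 39
f 23 39 35
f 39 28 40
f 35 40 24
f 39 40 35
f 23 35 44
f 35 24 45
f 44 45 30
f 35 45 44
f 23 44 56
f 44 30 59
f 56 59 33
f 44 59 56
f 23 56 60
f 56 33 64
f 60 64 34
f 56 64 60
f 24 40 51
f 40 28 54
f 51 54 32
f 40 54 51
f 28 63 41
f 63 34 62
f 41 62 27
f 63 62 41
f 34 64 61
f 64 33 57
f 61 57 25
f 64 57 61
f 33 59 58
f 59 30 46
f 58 46 29
f 59 46 58
f 30 45 50
f 45 24 47
f 50 47 31
f 45 47 50
f 26 52 38
f 52 32 53
f 38 53 27
f 52 53 38
f 26 38 36
f 38 27 37
f 36 37 25
f 38 37 36
f 26 36 43
f 36 25 42
f 43 42 29
f 36 42 43
f 26 43 48
f 43 29 49
f 48 49 31
f 43 49 48
f 26 48 52
f 48 31 55
f 52 55 32
f 48 55 52
f 27 53 41
f 53 32 54
f 41 54 28
f 53 54 41
f 25 37 61
f 37 27 62
f 61 62 34
f 37 62 61
f 29 42 58
f 42 25 57
f 58 57 33
f 42 57 58
f 31 49 50
f 49 29 46
f 50 46 30
f 49 46 50
f 32 55 51
f 55 31 47
f 51 47 24
f 55 47 51
f 66 65 69
f 66 69 67
f 67 69 70
f 67 70 68
f 69 65 71
f 69 71 70
f 70 71 72
f 70 72 68
f 71 65 73
f 71 73 72
f 72 73 74
f 72 74 68
f 73 65 75
f 73 75 74
f 74 75 76
f 74 76 68
f 75 65 77
f 75 77 76
f 76 77 78
f 76 78 68
f 77 65 79
f 77 79 78
f 78 79 80
f 78 80 68
f 79 65 81
f 79 81 80
f 80 81 82
f 80 82 68
f 81 65 83
f 81 83 82
f 82 83 84
f 82 84 68
f 83 65 85
f 83 85 84
f 84 85 86
f 84 86 68
f 85 65 87
f 85 87 86
f 86 87 88
f 86 88 68
f 87 65 89
f 87 89 88
f 88 89 90
f 88 90 68
f 89 65 91
f 89 91 90
f 90 91 92
f 90 92 68
f 91 65 93
f 91 93 92
f 92 93 94
f 92 94 68
f 93 65 66
f 93 66 94
f 94 66 67
f 94 67 68



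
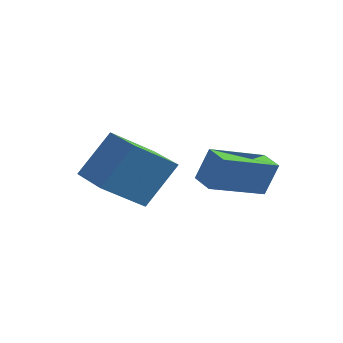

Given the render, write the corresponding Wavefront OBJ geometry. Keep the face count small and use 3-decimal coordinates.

v -1.419 -2.228 -3.604
v -0.893 -1.375 -2.193
v -0.755 -1.029 -4.575
v -0.23 -0.176 -3.165
v -0.17 -2.944 -3.635
v 0.355 -2.091 -2.225
v 0.493 -1.745 -4.607
v 1.019 -0.892 -3.196
v 1.084 -0.133 -3.935
v 1.413 0.08 -2.832
v 1.945 1.463 -4.5
v 2.274 1.677 -3.398
v 1.786 -0.557 -4.062
v 2.115 -0.343 -2.96
v 2.647 1.04 -4.628
v 2.976 1.253 -3.525
f 2 4 1
f 5 2 1
f 1 4 3
f 3 5 1
f 2 8 4
f 6 2 5
f 6 8 2
f 4 8 3
f 7 5 3
f 3 8 7
f 7 6 5
f 8 6 7
f 10 12 9
f 13 10 9
f 9 12 11
f 11 13 9
f 10 16 12
f 14 10 13
f 14 16 10
f 12 16 11
f 15 13 11
f 11 16 15
f 15 14 13
f 16 14 15



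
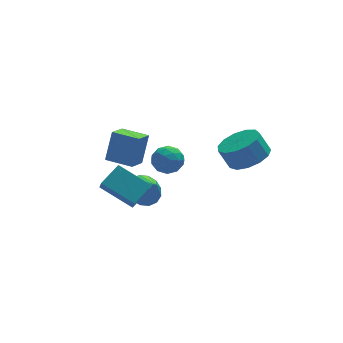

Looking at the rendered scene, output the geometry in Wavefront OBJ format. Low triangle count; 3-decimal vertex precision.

v 0.086 3.101 -1.229
v 0.553 3.821 -1.479
v 0.687 2.339 -2.301
v 1.154 3.059 -2.551
v 1.344 2.648 -1.78
v 0.972 3.119 -1.117
v 0.268 3.041 -2.663
v -0.104 3.512 -2
v 0.665 3.784 -2.365
v 1.331 3.541 -1.819
v -0.091 2.619 -1.961
v 0.575 2.376 -1.415
v 0.267 3.528 -1.26
v 0.973 2.632 -2.52
v 1.085 2.391 -2.067
v 1.359 2.814 -2.214
v 0.513 3.115 -1.047
v 0.788 3.538 -1.194
v 1.253 2.849 -1.371
v 0.452 2.622 -2.586
v 0.727 3.045 -2.733
v -0.119 3.346 -1.566
v 0.155 3.769 -1.713
v -0.013 3.311 -2.409
v 0.607 3.929 -1.927
v 0.961 3.481 -2.557
v 0.44 3.471 -2.623
v 0.221 3.747 -2.234
v 0.998 3.786 -1.607
v 1.352 3.339 -2.237
v 1.463 3.097 -1.784
v 1.245 3.374 -1.394
v 1.064 3.765 -2.127
v -0.112 2.821 -1.543
v 0.242 2.374 -2.173
v -0.005 2.786 -2.386
v -0.223 3.063 -1.996
v 0.279 2.679 -1.223
v 0.633 2.231 -1.853
v 1.019 2.413 -1.546
v 0.8 2.689 -1.157
v 0.176 2.395 -1.653
v -1.821 0.861 -0.239
v -1.328 1.332 1.341
v -2.892 1.838 -0.195
v -2.399 2.308 1.385
v -1.101 1.672 -0.705
v -0.608 2.142 0.875
v -2.172 2.648 -0.661
v -1.679 3.119 0.919
v -2.159 -0.345 -2.263
v -2.228 -0.956 -1.499
v -3.448 0.883 -1.396
v -3.517 0.273 -0.633
v -1.123 0.307 -1.647
v -1.192 -0.303 -0.884
v -2.412 1.536 -0.781
v -2.481 0.925 -0.017
v -0.883 2.11 -3.16
v -0.068 1.935 -3.637
v -0.497 1.29 -2.2
v 0.035 2.324 -3.345
v -0.108 2.656 -3.004
v -0.459 2.842 -2.705
v -0.923 2.831 -2.527
v -1.376 2.628 -2.519
v -1.697 2.286 -2.683
v -1.8 1.897 -2.974
v -1.657 1.565 -3.315
v -1.307 1.379 -3.615
v -0.843 1.389 -3.792
v -0.389 1.593 -3.8
v 2.734 -3.036 2.251
v 3.698 -2.636 2.565
v 3.23 -2.323 3.602
v 2.266 -2.724 3.289
v 3.399 -2.174 2.291
v 2.932 -1.861 3.329
v 2.889 -1.986 2.005
v 2.422 -1.673 3.042
v 2.33 -2.132 1.797
v 1.863 -1.819 2.834
v 1.899 -2.564 1.733
v 1.432 -2.252 2.77
v 1.733 -3.147 1.834
v 1.266 -2.834 2.871
v 1.885 -3.695 2.067
v 1.417 -3.382 3.104
v 2.306 -4.033 2.359
v 1.838 -3.72 3.396
v 2.863 -4.055 2.617
v 2.395 -3.742 3.654
v 3.379 -3.754 2.758
v 2.911 -3.441 3.796
v 3.69 -3.225 2.739
v 3.223 -2.912 3.777
f 1 38 17
f 38 12 41
f 17 41 6
f 38 41 17
f 1 17 13
f 17 6 18
f 13 18 2
f 17 18 13
f 1 13 22
f 13 2 23
f 22 23 8
f 13 23 22
f 1 22 34
f 22 8 37
f 34 37 11
f 22 37 34
f 1 34 38
f 34 11 42
f 38 42 12
f 34 42 38
f 2 18 29
f 18 6 32
f 29 32 10
f 18 32 29
f 6 41 19
f 41 12 40
f 19 40 5
f 41 40 19
f 12 42 39
f 42 11 35
f 39 35 3
f 42 35 39
f 11 37 36
f 37 8 24
f 36 24 7
f 37 24 36
f 8 23 28
f 23 2 25
f 28 25 9
f 23 25 28
f 4 30 16
f 30 10 31
f 16 31 5
f 30 31 16
f 4 16 14
f 16 5 15
f 14 15 3
f 16 15 14
f 4 14 21
f 14 3 20
f 21 20 7
f 14 20 21
f 4 21 26
f 21 7 27
f 26 27 9
f 21 27 26
f 4 26 30
f 26 9 33
f 30 33 10
f 26 33 30
f 5 31 19
f 31 10 32
f 19 32 6
f 31 32 19
f 3 15 39
f 15 5 40
f 39 40 12
f 15 40 39
f 7 20 36
f 20 3 35
f 36 35 11
f 20 35 36
f 9 27 28
f 27 7 24
f 28 24 8
f 27 24 28
f 10 33 29
f 33 9 25
f 29 25 2
f 33 25 29
f 44 46 43
f 47 44 43
f 43 46 45
f 45 47 43
f 44 50 46
f 48 44 47
f 48 50 44
f 46 50 45
f 49 47 45
f 45 50 49
f 49 48 47
f 50 48 49
f 52 54 51
f 55 52 51
f 51 54 53
f 53 55 51
f 52 58 54
f 56 52 55
f 56 58 52
f 54 58 53
f 57 55 53
f 53 58 57
f 57 56 55
f 58 56 57
f 60 59 62
f 60 62 61
f 62 59 63
f 62 63 61
f 63 59 64
f 63 64 61
f 64 59 65
f 64 65 61
f 65 59 66
f 65 66 61
f 66 59 67
f 66 67 61
f 67 59 68
f 67 68 61
f 68 59 69
f 68 69 61
f 69 59 70
f 69 70 61
f 70 59 71
f 70 71 61
f 71 59 72
f 71 72 61
f 72 59 60
f 72 60 61
f 74 73 77
f 74 77 75
f 75 77 78
f 75 78 76
f 77 73 79
f 77 79 78
f 78 79 80
f 78 80 76
f 79 73 81
f 79 81 80
f 80 81 82
f 80 82 76
f 81 73 83
f 81 83 82
f 82 83 84
f 82 84 76
f 83 73 85
f 83 85 84
f 84 85 86
f 84 86 76
f 85 73 87
f 85 87 86
f 86 87 88
f 86 88 76
f 87 73 89
f 87 89 88
f 88 89 90
f 88 90 76
f 89 73 91
f 89 91 90
f 90 91 92
f 90 92 76
f 91 73 93
f 91 93 92
f 92 93 94
f 92 94 76
f 93 73 95
f 93 95 94
f 94 95 96
f 94 96 76
f 95 73 74
f 95 74 96
f 96 74 75
f 96 75 76



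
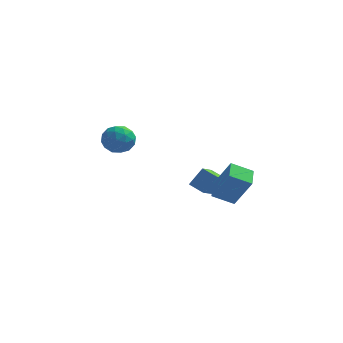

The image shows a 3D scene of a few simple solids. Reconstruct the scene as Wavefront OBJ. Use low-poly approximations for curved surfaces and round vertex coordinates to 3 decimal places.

v 2.031 -0.746 -4.494
v 1.743 -2.038 -3.747
v 1.131 -0.329 -4.12
v 0.843 -1.621 -3.373
v 2.717 -0.259 -3.387
v 2.429 -1.551 -2.64
v 1.817 0.158 -3.013
v 1.529 -1.134 -2.266
v -3.495 2.038 -2.054
v -2.92 1.444 -1.339
v -4.92 1.036 -1.741
v -4.345 0.442 -1.026
v -4.603 1.479 -0.793
v -3.722 2.098 -0.986
v -4.118 0.382 -2.094
v -3.237 1.001 -2.287
v -3.305 0.42 -1.363
v -3.605 1.098 -0.559
v -4.235 1.382 -2.521
v -4.535 2.06 -1.717
v -3.083 1.829 -1.724
v -4.757 0.651 -1.356
v -4.909 1.261 -1.219
v -4.571 0.911 -0.799
v -3.554 2.213 -1.517
v -3.216 1.864 -1.096
v -4.205 1.884 -0.775
v -4.624 0.616 -1.984
v -4.286 0.267 -1.563
v -3.269 1.569 -2.281
v -2.931 1.219 -1.861
v -3.635 0.596 -2.305
v -2.971 0.878 -1.318
v -3.808 0.289 -1.134
v -3.675 0.254 -1.762
v -3.157 0.618 -1.875
v -3.147 1.276 -0.845
v -3.984 0.687 -0.661
v -4.136 1.297 -0.524
v -3.618 1.661 -0.638
v -3.373 0.675 -0.86
v -3.856 1.793 -2.419
v -4.693 1.204 -2.235
v -4.222 0.819 -2.442
v -3.704 1.183 -2.556
v -4.032 2.191 -1.946
v -4.869 1.602 -1.762
v -4.683 1.862 -1.205
v -4.165 2.226 -1.318
v -4.467 1.805 -2.22
v 3.696 -3.031 -3.931
v 2.438 -3.302 -3.285
v 3.561 -1.672 -3.623
v 2.304 -1.943 -2.976
v 4.736 -3.357 -2.044
v 3.479 -3.628 -1.397
v 4.602 -1.998 -1.735
v 3.344 -2.269 -1.089
f 2 4 1
f 5 2 1
f 1 4 3
f 3 5 1
f 2 8 4
f 6 2 5
f 6 8 2
f 4 8 3
f 7 5 3
f 3 8 7
f 7 6 5
f 8 6 7
f 9 46 25
f 46 20 49
f 25 49 14
f 46 49 25
f 9 25 21
f 25 14 26
f 21 26 10
f 25 26 21
f 9 21 30
f 21 10 31
f 30 31 16
f 21 31 30
f 9 30 42
f 30 16 45
f 42 45 19
f 30 45 42
f 9 42 46
f 42 19 50
f 46 50 20
f 42 50 46
f 10 26 37
f 26 14 40
f 37 40 18
f 26 40 37
f 14 49 27
f 49 20 48
f 27 48 13
f 49 48 27
f 20 50 47
f 50 19 43
f 47 43 11
f 50 43 47
f 19 45 44
f 45 16 32
f 44 32 15
f 45 32 44
f 16 31 36
f 31 10 33
f 36 33 17
f 31 33 36
f 12 38 24
f 38 18 39
f 24 39 13
f 38 39 24
f 12 24 22
f 24 13 23
f 22 23 11
f 24 23 22
f 12 22 29
f 22 11 28
f 29 28 15
f 22 28 29
f 12 29 34
f 29 15 35
f 34 35 17
f 29 35 34
f 12 34 38
f 34 17 41
f 38 41 18
f 34 41 38
f 13 39 27
f 39 18 40
f 27 40 14
f 39 40 27
f 11 23 47
f 23 13 48
f 47 48 20
f 23 48 47
f 15 28 44
f 28 11 43
f 44 43 19
f 28 43 44
f 17 35 36
f 35 15 32
f 36 32 16
f 35 32 36
f 18 41 37
f 41 17 33
f 37 33 10
f 41 33 37
f 52 54 51
f 55 52 51
f 51 54 53
f 53 55 51
f 52 58 54
f 56 52 55
f 56 58 52
f 54 58 53
f 57 55 53
f 53 58 57
f 57 56 55
f 58 56 57



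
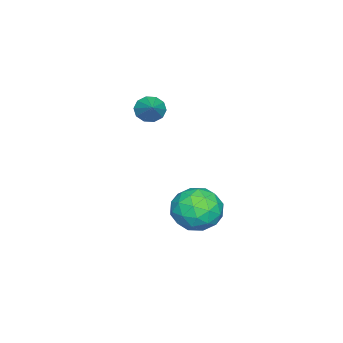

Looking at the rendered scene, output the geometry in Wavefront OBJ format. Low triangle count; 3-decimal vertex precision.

v -0.05 -2.95 2.645
v 0.398 -3.052 2.091
v 0.95 -2.41 3.355
v 0.213 -2.65 2.046
v -0.072 -2.363 2.23
v -0.35 -2.299 2.572
v -0.512 -2.485 2.942
v -0.498 -2.848 3.199
v -0.313 -3.25 3.244
v -0.028 -3.538 3.061
v 0.25 -3.601 2.718
v 0.412 -3.415 2.348
v -0.181 0.354 -2.876
v 0.981 0.561 -3.321
v 0.419 -1.461 -2.159
v 1.581 -1.254 -2.604
v 1.147 -0.575 -1.633
v 0.776 0.547 -2.077
v 0.624 -1.447 -3.403
v 0.253 -0.325 -3.847
v 1.478 -0.551 -3.648
v 1.802 -0.012 -2.554
v -0.402 -0.888 -2.926
v -0.078 -0.349 -1.832
v 0.347 0.617 -3.162
v 1.053 -1.517 -2.318
v 0.797 -1.118 -1.748
v 1.48 -0.996 -2.01
v 0.227 0.608 -2.43
v 0.91 0.731 -2.692
v 1.007 0.063 -1.7
v 0.49 -1.631 -2.788
v 1.173 -1.508 -3.05
v -0.08 0.096 -3.47
v 0.603 0.218 -3.732
v 0.393 -0.963 -3.78
v 1.323 0.085 -3.615
v 1.675 -0.982 -3.194
v 1.113 -1.096 -3.663
v 0.895 -0.436 -3.924
v 1.513 0.402 -2.972
v 1.865 -0.665 -2.551
v 1.61 -0.266 -1.98
v 1.392 0.393 -2.24
v 1.805 -0.252 -3.164
v -0.465 -0.235 -2.929
v -0.113 -1.302 -2.508
v 0.008 -1.293 -3.24
v -0.21 -0.634 -3.5
v -0.275 0.082 -2.286
v 0.077 -0.985 -1.865
v 0.505 -0.464 -1.556
v 0.287 0.196 -1.817
v -0.405 -0.648 -2.316
f 2 1 4
f 2 4 3
f 4 1 5
f 4 5 3
f 5 1 6
f 5 6 3
f 6 1 7
f 6 7 3
f 7 1 8
f 7 8 3
f 8 1 9
f 8 9 3
f 9 1 10
f 9 10 3
f 10 1 11
f 10 11 3
f 11 1 12
f 11 12 3
f 12 1 2
f 12 2 3
f 13 50 29
f 50 24 53
f 29 53 18
f 50 53 29
f 13 29 25
f 29 18 30
f 25 30 14
f 29 30 25
f 13 25 34
f 25 14 35
f 34 35 20
f 25 35 34
f 13 34 46
f 34 20 49
f 46 49 23
f 34 49 46
f 13 46 50
f 46 23 54
f 50 54 24
f 46 54 50
f 14 30 41
f 30 18 44
f 41 44 22
f 30 44 41
f 18 53 31
f 53 24 52
f 31 52 17
f 53 52 31
f 24 54 51
f 54 23 47
f 51 47 15
f 54 47 51
f 23 49 48
f 49 20 36
f 48 36 19
f 49 36 48
f 20 35 40
f 35 14 37
f 40 37 21
f 35 37 40
f 16 42 28
f 42 22 43
f 28 43 17
f 42 43 28
f 16 28 26
f 28 17 27
f 26 27 15
f 28 27 26
f 16 26 33
f 26 15 32
f 33 32 19
f 26 32 33
f 16 33 38
f 33 19 39
f 38 39 21
f 33 39 38
f 16 38 42
f 38 21 45
f 42 45 22
f 38 45 42
f 17 43 31
f 43 22 44
f 31 44 18
f 43 44 31
f 15 27 51
f 27 17 52
f 51 52 24
f 27 52 51
f 19 32 48
f 32 15 47
f 48 47 23
f 32 47 48
f 21 39 40
f 39 19 36
f 40 36 20
f 39 36 40
f 22 45 41
f 45 21 37
f 41 37 14
f 45 37 41



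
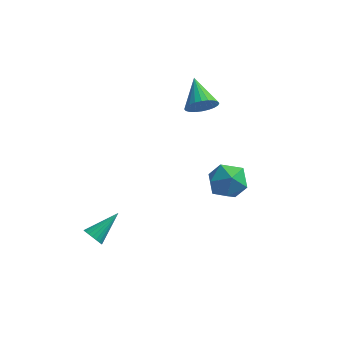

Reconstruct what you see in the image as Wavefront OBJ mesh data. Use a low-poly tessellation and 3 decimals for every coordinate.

v 2.492 -1.56 1.087
v 3.127 -1.328 0.339
v 3.693 -2.352 1.861
v 4.328 -2.12 1.113
v 3.986 -1.395 1.726
v 3.244 -0.906 1.248
v 3.576 -2.774 0.952
v 2.834 -2.285 0.474
v 3.798 -2.078 0.255
v 4.051 -1.226 0.733
v 2.769 -2.454 1.467
v 3.022 -1.602 1.945
v -1.939 -4.573 -1.617
v -1.742 -4.388 -2.085
v -1.101 -3.407 -0.803
v -1.931 -4.267 -2.062
v -2.121 -4.2 -1.963
v -2.279 -4.197 -1.804
v -2.379 -4.259 -1.613
v -2.402 -4.375 -1.422
v -2.346 -4.526 -1.265
v -2.219 -4.684 -1.169
v -2.044 -4.823 -1.15
v -1.85 -4.919 -1.212
v -1.672 -4.955 -1.344
v -1.54 -4.925 -1.523
v -1.477 -4.834 -1.719
v -1.494 -4.697 -1.896
v -1.588 -4.54 -2.026
v 1.543 1.103 3.312
v 1.883 0.882 3.989
v 0.877 2.397 4.068
v 2.101 1.064 3.869
v 2.234 1.252 3.664
v 2.261 1.418 3.406
v 2.18 1.535 3.133
v 2.001 1.587 2.887
v 1.752 1.565 2.706
v 1.472 1.473 2.617
v 1.202 1.324 2.634
v 0.985 1.142 2.754
v 0.852 0.954 2.959
v 0.825 0.788 3.217
v 0.906 0.671 3.49
v 1.085 0.619 3.736
v 1.334 0.641 3.917
v 1.614 0.733 4.006
f 1 12 6
f 1 6 2
f 1 2 8
f 1 8 11
f 1 11 12
f 2 6 10
f 6 12 5
f 12 11 3
f 11 8 7
f 8 2 9
f 4 10 5
f 4 5 3
f 4 3 7
f 4 7 9
f 4 9 10
f 5 10 6
f 3 5 12
f 7 3 11
f 9 7 8
f 10 9 2
f 14 13 16
f 14 16 15
f 16 13 17
f 16 17 15
f 17 13 18
f 17 18 15
f 18 13 19
f 18 19 15
f 19 13 20
f 19 20 15
f 20 13 21
f 20 21 15
f 21 13 22
f 21 22 15
f 22 13 23
f 22 23 15
f 23 13 24
f 23 24 15
f 24 13 25
f 24 25 15
f 25 13 26
f 25 26 15
f 26 13 27
f 26 27 15
f 27 13 28
f 27 28 15
f 28 13 29
f 28 29 15
f 29 13 14
f 29 14 15
f 31 30 33
f 31 33 32
f 33 30 34
f 33 34 32
f 34 30 35
f 34 35 32
f 35 30 36
f 35 36 32
f 36 30 37
f 36 37 32
f 37 30 38
f 37 38 32
f 38 30 39
f 38 39 32
f 39 30 40
f 39 40 32
f 40 30 41
f 40 41 32
f 41 30 42
f 41 42 32
f 42 30 43
f 42 43 32
f 43 30 44
f 43 44 32
f 44 30 45
f 44 45 32
f 45 30 46
f 45 46 32
f 46 30 47
f 46 47 32
f 47 30 31
f 47 31 32



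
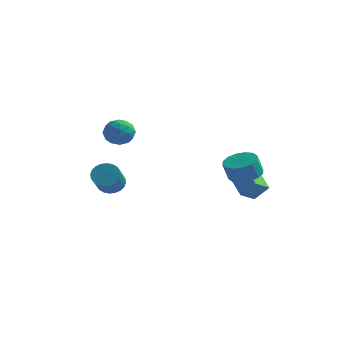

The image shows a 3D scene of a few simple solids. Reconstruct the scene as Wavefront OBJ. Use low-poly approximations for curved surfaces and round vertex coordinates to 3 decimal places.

v -2.425 -1.79 -1.142
v -1.994 -1.286 -0.676
v -1.623 -2.587 0.387
v -2.055 -3.09 -0.078
v -2.28 -1.261 -0.545
v -1.91 -2.562 0.518
v -2.589 -1.316 -0.505
v -2.218 -2.617 0.558
v -2.872 -1.443 -0.562
v -2.502 -2.744 0.501
v -3.088 -1.623 -0.707
v -2.718 -2.924 0.356
v -3.203 -1.829 -0.918
v -2.832 -3.129 0.145
v -3.199 -2.028 -1.163
v -2.829 -3.328 -0.1
v -3.078 -2.191 -1.405
v -2.707 -3.491 -0.342
v -2.857 -2.293 -1.607
v -2.486 -3.594 -0.544
v -2.57 -2.318 -1.738
v -2.2 -3.619 -0.675
v -2.262 -2.263 -1.778
v -1.891 -3.564 -0.715
v -1.978 -2.136 -1.721
v -1.608 -3.437 -0.658
v -1.762 -1.956 -1.576
v -1.392 -3.257 -0.513
v -1.648 -1.751 -1.365
v -1.277 -3.051 -0.302
v -1.651 -1.552 -1.12
v -1.281 -2.852 -0.057
v -1.773 -1.389 -0.878
v -1.402 -2.689 0.185
v 2.447 4.529 -2.231
v 2.002 3.658 -1.707
v 3.253 4.676 -1.3
v 2.808 3.805 -0.776
v 3.692 3.355 -3.124
v 3.247 2.484 -2.6
v 4.498 3.502 -2.193
v 4.053 2.631 -1.669
v -3.565 1.262 0.813
v -2.897 1.655 1.375
v -3.763 0.125 1.845
v -3.095 0.518 2.407
v -3.937 0.957 2.285
v -3.814 1.66 1.647
v -2.846 0.12 1.573
v -2.723 0.823 0.935
v -2.453 0.949 1.844
v -3.127 1.467 2.284
v -3.533 0.313 0.936
v -4.207 0.831 1.376
v -3.213 1.558 1.003
v -3.447 0.222 2.217
v -3.941 0.48 2.145
v -3.549 0.711 2.475
v -3.752 1.561 1.163
v -3.36 1.792 1.493
v -3.971 1.382 2.028
v -3.3 -0.012 1.727
v -2.908 0.219 2.057
v -3.111 1.069 0.745
v -2.719 1.3 1.075
v -2.689 0.398 1.192
v -2.56 1.375 1.609
v -2.676 0.706 2.216
v -2.53 0.473 1.726
v -2.458 0.886 1.351
v -2.956 1.678 1.868
v -3.073 1.01 2.475
v -3.567 1.268 2.403
v -3.495 1.681 2.028
v -2.695 1.264 2.144
v -3.587 0.77 0.745
v -3.704 0.102 1.352
v -3.165 0.099 1.192
v -3.093 0.512 0.817
v -3.984 1.074 1.004
v -4.1 0.405 1.611
v -4.202 0.894 1.869
v -4.13 1.307 1.494
v -3.965 0.516 1.076
v 3.847 1.803 -0.723
v 4.625 2.329 -0.412
v 4.432 1.964 0.693
v 3.653 1.437 0.383
v 4.226 2.649 -0.377
v 4.033 2.284 0.729
v 3.725 2.742 -0.434
v 3.532 2.377 0.672
v 3.257 2.583 -0.568
v 3.064 2.218 0.537
v 2.947 2.215 -0.744
v 2.753 1.85 0.361
v 2.878 1.736 -0.914
v 2.684 1.371 0.191
v 3.068 1.276 -1.033
v 2.875 0.911 0.072
v 3.467 0.956 -1.069
v 3.274 0.591 0.037
v 3.968 0.863 -1.012
v 3.775 0.498 0.094
v 4.436 1.022 -0.877
v 4.243 0.657 0.228
v 4.747 1.39 -0.701
v 4.553 1.025 0.404
v 4.816 1.869 -0.531
v 4.622 1.504 0.574
f 2 1 5
f 2 5 3
f 3 5 6
f 3 6 4
f 5 1 7
f 5 7 6
f 6 7 8
f 6 8 4
f 7 1 9
f 7 9 8
f 8 9 10
f 8 10 4
f 9 1 11
f 9 11 10
f 10 11 12
f 10 12 4
f 11 1 13
f 11 13 12
f 12 13 14
f 12 14 4
f 13 1 15
f 13 15 14
f 14 15 16
f 14 16 4
f 15 1 17
f 15 17 16
f 16 17 18
f 16 18 4
f 17 1 19
f 17 19 18
f 18 19 20
f 18 20 4
f 19 1 21
f 19 21 20
f 20 21 22
f 20 22 4
f 21 1 23
f 21 23 22
f 22 23 24
f 22 24 4
f 23 1 25
f 23 25 24
f 24 25 26
f 24 26 4
f 25 1 27
f 25 27 26
f 26 27 28
f 26 28 4
f 27 1 29
f 27 29 28
f 28 29 30
f 28 30 4
f 29 1 31
f 29 31 30
f 30 31 32
f 30 32 4
f 31 1 33
f 31 33 32
f 32 33 34
f 32 34 4
f 33 1 2
f 33 2 34
f 34 2 3
f 34 3 4
f 36 38 35
f 39 36 35
f 35 38 37
f 37 39 35
f 36 42 38
f 40 36 39
f 40 42 36
f 38 42 37
f 41 39 37
f 37 42 41
f 41 40 39
f 42 40 41
f 43 80 59
f 80 54 83
f 59 83 48
f 80 83 59
f 43 59 55
f 59 48 60
f 55 60 44
f 59 60 55
f 43 55 64
f 55 44 65
f 64 65 50
f 55 65 64
f 43 64 76
f 64 50 79
f 76 79 53
f 64 79 76
f 43 76 80
f 76 53 84
f 80 84 54
f 76 84 80
f 44 60 71
f 60 48 74
f 71 74 52
f 60 74 71
f 48 83 61
f 83 54 82
f 61 82 47
f 83 82 61
f 54 84 81
f 84 53 77
f 81 77 45
f 84 77 81
f 53 79 78
f 79 50 66
f 78 66 49
f 79 66 78
f 50 65 70
f 65 44 67
f 70 67 51
f 65 67 70
f 46 72 58
f 72 52 73
f 58 73 47
f 72 73 58
f 46 58 56
f 58 47 57
f 56 57 45
f 58 57 56
f 46 56 63
f 56 45 62
f 63 62 49
f 56 62 63
f 46 63 68
f 63 49 69
f 68 69 51
f 63 69 68
f 46 68 72
f 68 51 75
f 72 75 52
f 68 75 72
f 47 73 61
f 73 52 74
f 61 74 48
f 73 74 61
f 45 57 81
f 57 47 82
f 81 82 54
f 57 82 81
f 49 62 78
f 62 45 77
f 78 77 53
f 62 77 78
f 51 69 70
f 69 49 66
f 70 66 50
f 69 66 70
f 52 75 71
f 75 51 67
f 71 67 44
f 75 67 71
f 86 85 89
f 86 89 87
f 87 89 90
f 87 90 88
f 89 85 91
f 89 91 90
f 90 91 92
f 90 92 88
f 91 85 93
f 91 93 92
f 92 93 94
f 92 94 88
f 93 85 95
f 93 95 94
f 94 95 96
f 94 96 88
f 95 85 97
f 95 97 96
f 96 97 98
f 96 98 88
f 97 85 99
f 97 99 98
f 98 99 100
f 98 100 88
f 99 85 101
f 99 101 100
f 100 101 102
f 100 102 88
f 101 85 103
f 101 103 102
f 102 103 104
f 102 104 88
f 103 85 105
f 103 105 104
f 104 105 106
f 104 106 88
f 105 85 107
f 105 107 106
f 106 107 108
f 106 108 88
f 107 85 109
f 107 109 108
f 108 109 110
f 108 110 88
f 109 85 86
f 109 86 110
f 110 86 87
f 110 87 88



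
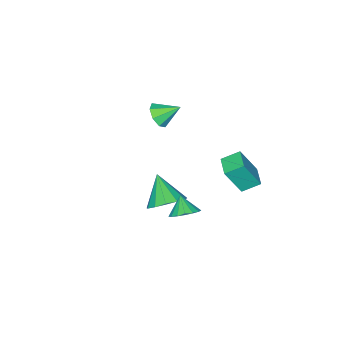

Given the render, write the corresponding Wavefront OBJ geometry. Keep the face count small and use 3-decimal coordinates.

v -1.806 1.948 1.828
v -1.101 1.393 3.514
v -2.544 2.579 2.345
v -1.84 2.023 4.031
v -1.06 2.837 1.809
v -0.356 2.281 3.495
v -1.799 3.467 2.326
v -1.094 2.912 4.012
v 1.422 0.049 0.762
v 2.155 -0.651 0.419
v 0.858 -1.129 1.958
v 2.417 -0.331 0.857
v 2.364 0.109 1.266
v 2.011 0.53 1.515
v 1.471 0.798 1.524
v 0.916 0.829 1.292
v 0.521 0.611 0.892
v 0.412 0.216 0.451
v 0.624 -0.233 0.108
v 1.089 -0.593 -0.027
v 1.659 -0.748 0.089
v -2.878 -4.442 1.867
v -2.476 -4.699 2.534
v -3.602 -3.538 2.653
v -2.187 -4.221 2.248
v -2.303 -3.872 1.74
v -2.756 -3.857 1.306
v -3.281 -4.185 1.201
v -3.569 -4.664 1.486
v -3.453 -5.013 1.994
v -3 -5.028 2.428
v 2.452 2.174 2.371
v 3.134 2.305 2.806
v 2.088 1.546 3.129
v 2.891 2.589 2.925
v 2.547 2.778 2.917
v 2.182 2.829 2.784
v 1.878 2.73 2.556
v 1.706 2.503 2.286
v 1.704 2.202 2.035
v 1.874 1.893 1.861
v 2.177 1.65 1.804
v 2.542 1.526 1.877
v 2.887 1.551 2.063
v 3.132 1.718 2.319
v 3.221 1.991 2.588
f 2 4 1
f 5 2 1
f 1 4 3
f 3 5 1
f 2 8 4
f 6 2 5
f 6 8 2
f 4 8 3
f 7 5 3
f 3 8 7
f 7 6 5
f 8 6 7
f 10 9 12
f 10 12 11
f 12 9 13
f 12 13 11
f 13 9 14
f 13 14 11
f 14 9 15
f 14 15 11
f 15 9 16
f 15 16 11
f 16 9 17
f 16 17 11
f 17 9 18
f 17 18 11
f 18 9 19
f 18 19 11
f 19 9 20
f 19 20 11
f 20 9 21
f 20 21 11
f 21 9 10
f 21 10 11
f 23 22 25
f 23 25 24
f 25 22 26
f 25 26 24
f 26 22 27
f 26 27 24
f 27 22 28
f 27 28 24
f 28 22 29
f 28 29 24
f 29 22 30
f 29 30 24
f 30 22 31
f 30 31 24
f 31 22 23
f 31 23 24
f 33 32 35
f 33 35 34
f 35 32 36
f 35 36 34
f 36 32 37
f 36 37 34
f 37 32 38
f 37 38 34
f 38 32 39
f 38 39 34
f 39 32 40
f 39 40 34
f 40 32 41
f 40 41 34
f 41 32 42
f 41 42 34
f 42 32 43
f 42 43 34
f 43 32 44
f 43 44 34
f 44 32 45
f 44 45 34
f 45 32 46
f 45 46 34
f 46 32 33
f 46 33 34

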